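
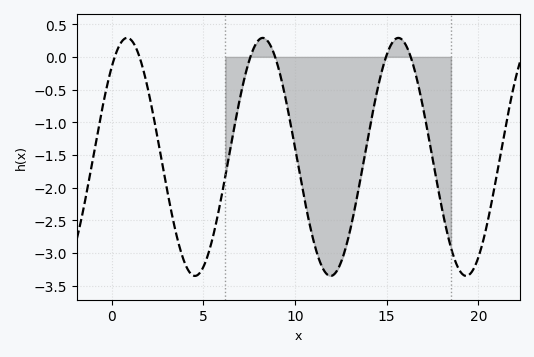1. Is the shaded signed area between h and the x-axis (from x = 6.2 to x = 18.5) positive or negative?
negative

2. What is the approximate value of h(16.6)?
-0.292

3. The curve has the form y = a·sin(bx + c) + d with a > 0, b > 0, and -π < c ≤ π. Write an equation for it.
y = 1.82sin(0.85x + 0.85) - 1.53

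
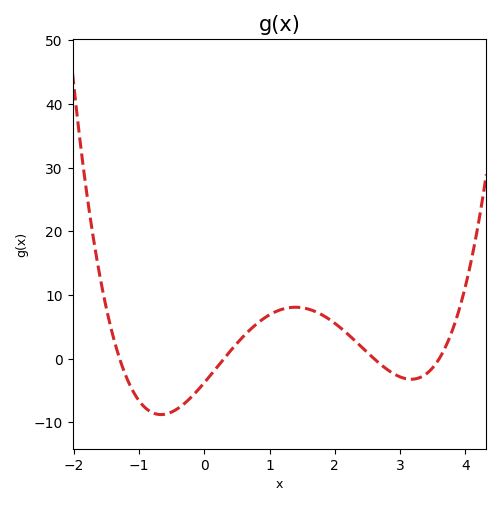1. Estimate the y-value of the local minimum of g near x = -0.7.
-9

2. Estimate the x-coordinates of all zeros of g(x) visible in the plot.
-1.3, 0.3, 2.6, 3.6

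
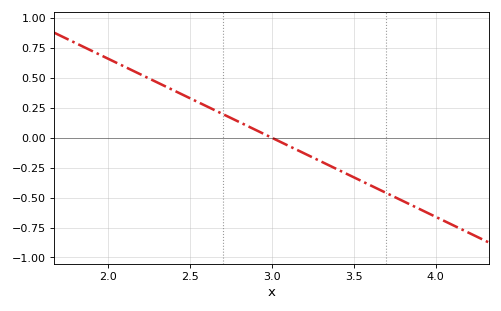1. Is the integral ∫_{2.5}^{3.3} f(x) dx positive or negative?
positive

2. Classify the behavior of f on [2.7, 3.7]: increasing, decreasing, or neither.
decreasing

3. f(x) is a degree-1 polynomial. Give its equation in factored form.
y = -0.66(x - 3)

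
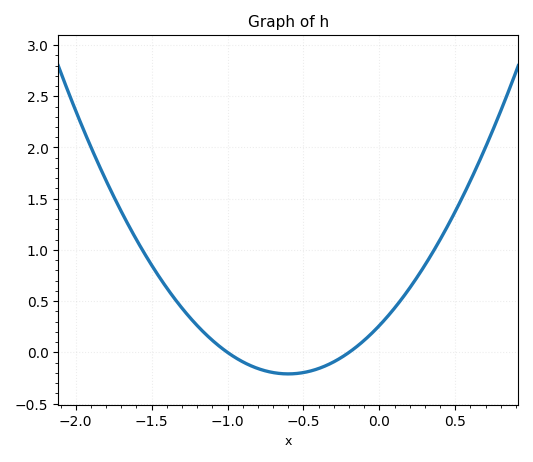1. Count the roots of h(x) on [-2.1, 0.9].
2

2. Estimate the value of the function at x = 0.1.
0.432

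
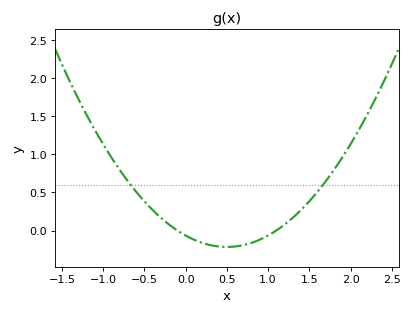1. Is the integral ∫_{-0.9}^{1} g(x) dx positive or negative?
positive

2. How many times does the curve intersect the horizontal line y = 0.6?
2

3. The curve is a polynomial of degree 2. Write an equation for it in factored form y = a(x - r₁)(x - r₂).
y = 0.6(x + 0.1)(x - 1.1)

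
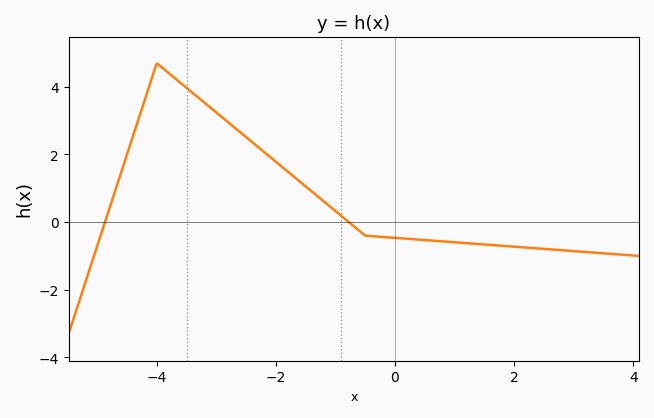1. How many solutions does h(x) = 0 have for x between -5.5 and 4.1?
2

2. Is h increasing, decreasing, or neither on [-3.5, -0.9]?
decreasing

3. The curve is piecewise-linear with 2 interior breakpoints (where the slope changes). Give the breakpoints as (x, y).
(-4, 4.7); (-0.5, -0.4)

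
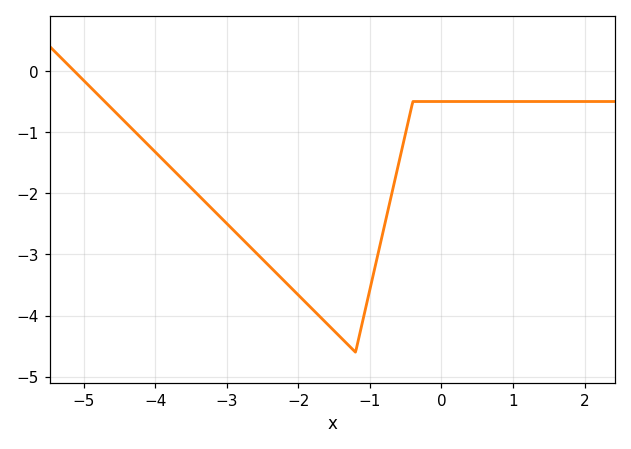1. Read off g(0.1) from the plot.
-0.5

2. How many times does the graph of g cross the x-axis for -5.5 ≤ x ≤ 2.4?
1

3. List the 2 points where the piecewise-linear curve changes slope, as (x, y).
(-1.2, -4.6); (-0.4, -0.5)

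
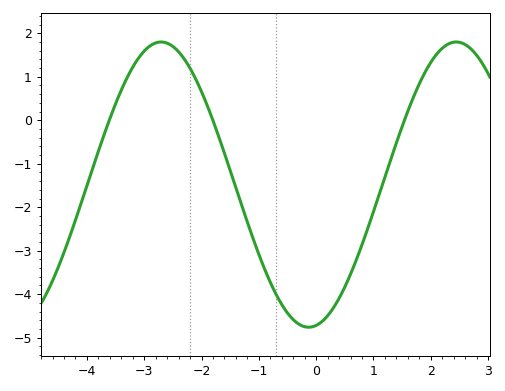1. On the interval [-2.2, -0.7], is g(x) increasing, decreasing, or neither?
decreasing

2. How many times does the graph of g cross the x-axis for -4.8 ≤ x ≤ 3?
3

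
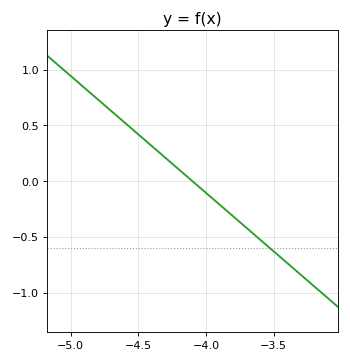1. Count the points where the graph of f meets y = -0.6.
1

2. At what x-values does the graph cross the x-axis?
-4.1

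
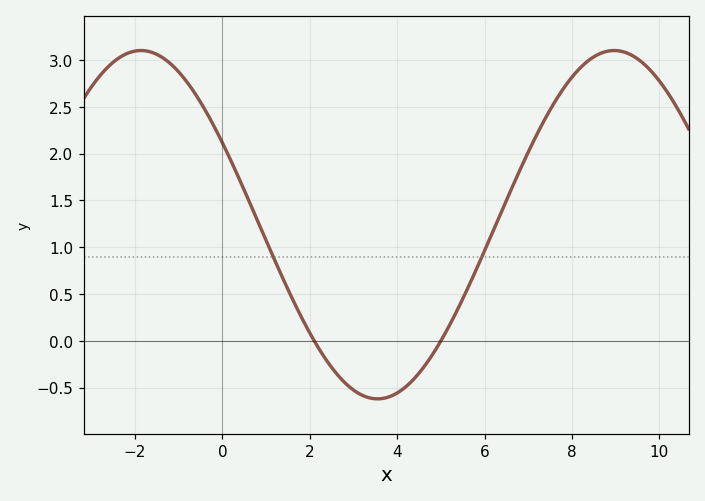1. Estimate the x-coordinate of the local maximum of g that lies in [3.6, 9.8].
9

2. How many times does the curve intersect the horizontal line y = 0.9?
2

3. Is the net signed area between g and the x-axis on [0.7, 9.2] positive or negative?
positive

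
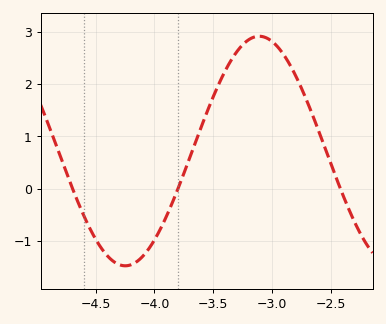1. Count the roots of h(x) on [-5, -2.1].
3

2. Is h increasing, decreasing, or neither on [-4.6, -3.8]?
neither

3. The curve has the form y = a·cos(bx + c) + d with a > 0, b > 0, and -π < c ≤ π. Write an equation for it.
y = 2.2cos(2.8x + 2.3) + 0.72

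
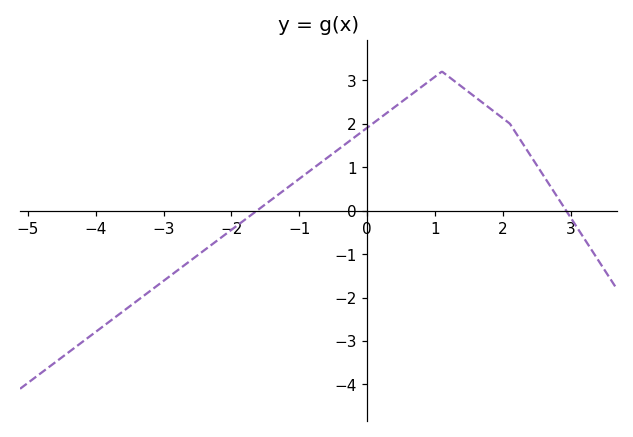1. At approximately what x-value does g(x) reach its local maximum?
1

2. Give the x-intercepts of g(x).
-1.6, 3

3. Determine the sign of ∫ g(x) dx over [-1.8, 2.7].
positive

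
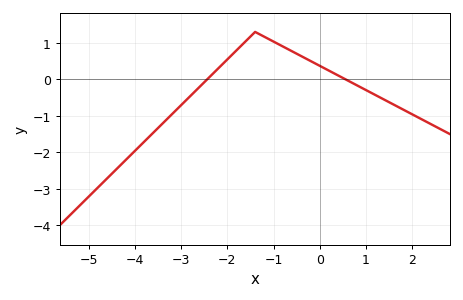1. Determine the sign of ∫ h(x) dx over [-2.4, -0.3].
positive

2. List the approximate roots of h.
-2.4, 0.6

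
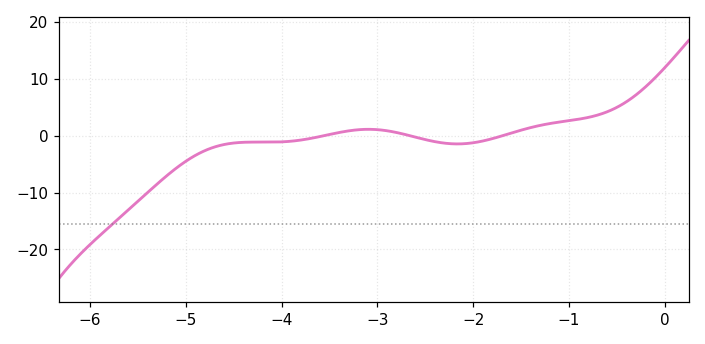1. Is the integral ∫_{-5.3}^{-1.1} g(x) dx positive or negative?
negative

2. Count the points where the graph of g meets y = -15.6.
1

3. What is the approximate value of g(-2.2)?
-1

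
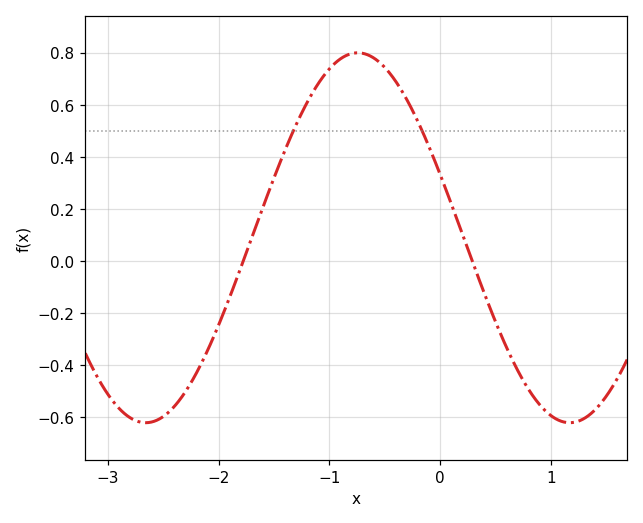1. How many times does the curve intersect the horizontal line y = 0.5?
2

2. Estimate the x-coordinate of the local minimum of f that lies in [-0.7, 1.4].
1.17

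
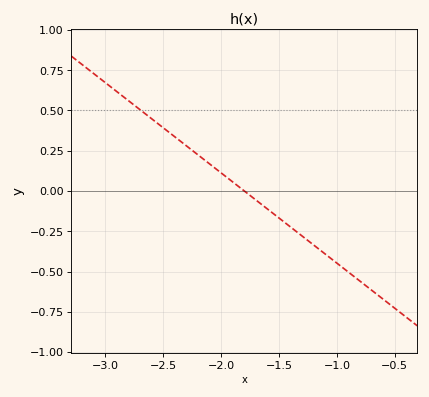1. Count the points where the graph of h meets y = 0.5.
1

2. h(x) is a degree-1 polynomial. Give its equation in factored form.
y = -0.56(x + 1.8)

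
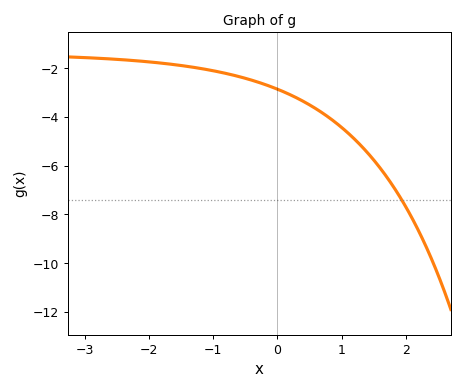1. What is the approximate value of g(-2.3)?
-1.67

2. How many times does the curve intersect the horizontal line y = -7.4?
1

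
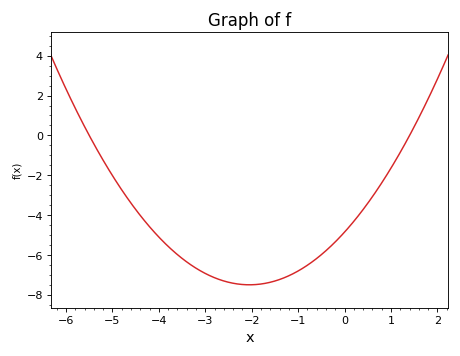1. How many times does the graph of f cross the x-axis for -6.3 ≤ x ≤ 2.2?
2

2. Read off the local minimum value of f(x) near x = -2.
-7.5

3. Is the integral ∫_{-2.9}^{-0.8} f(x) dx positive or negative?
negative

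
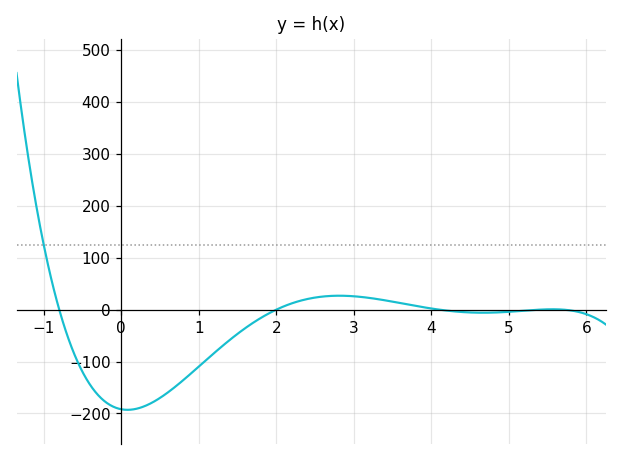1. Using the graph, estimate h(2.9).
30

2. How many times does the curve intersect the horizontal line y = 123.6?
1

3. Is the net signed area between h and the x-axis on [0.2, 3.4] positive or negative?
negative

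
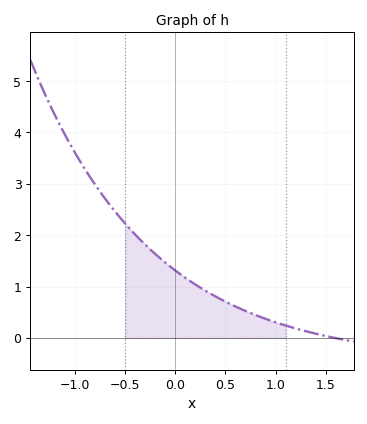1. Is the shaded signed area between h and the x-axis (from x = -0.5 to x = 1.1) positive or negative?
positive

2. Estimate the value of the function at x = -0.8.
3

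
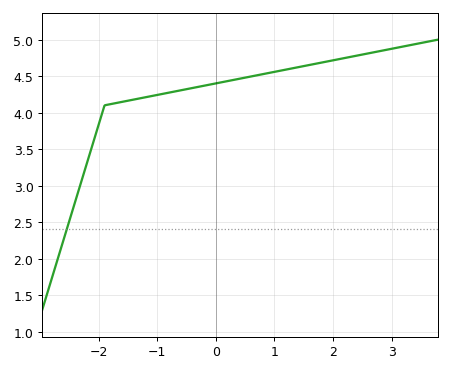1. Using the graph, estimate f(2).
4.7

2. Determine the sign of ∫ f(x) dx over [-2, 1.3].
positive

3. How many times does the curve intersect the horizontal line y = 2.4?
1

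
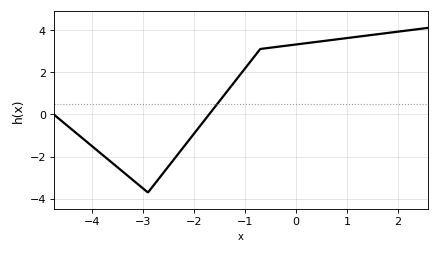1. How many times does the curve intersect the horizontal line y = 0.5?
1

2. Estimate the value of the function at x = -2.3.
-1.85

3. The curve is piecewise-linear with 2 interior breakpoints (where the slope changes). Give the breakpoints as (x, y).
(-2.9, -3.7); (-0.7, 3.1)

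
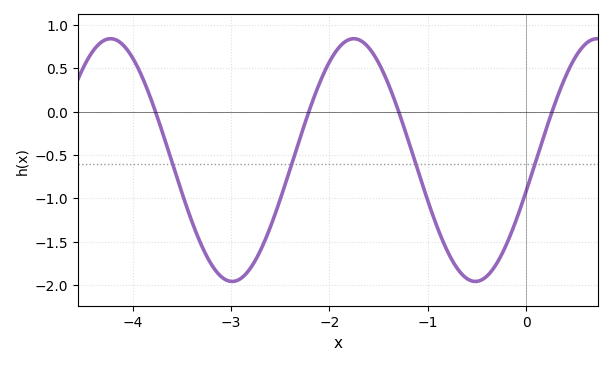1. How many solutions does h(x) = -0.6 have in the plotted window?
4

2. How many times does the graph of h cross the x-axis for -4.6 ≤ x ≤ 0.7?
4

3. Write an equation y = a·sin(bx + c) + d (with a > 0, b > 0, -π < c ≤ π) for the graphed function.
y = 1.4sin(2.5x - 0.26) - 0.56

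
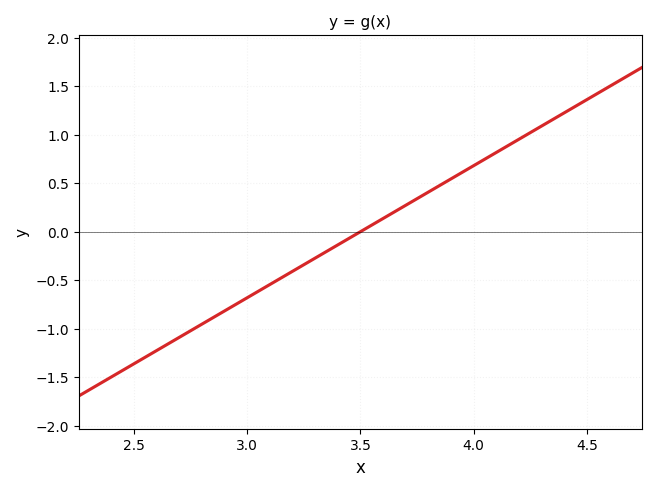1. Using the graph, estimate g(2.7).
-1.1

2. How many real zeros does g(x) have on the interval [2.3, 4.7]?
1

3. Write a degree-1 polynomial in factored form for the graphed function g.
y = 1.36(x - 3.5)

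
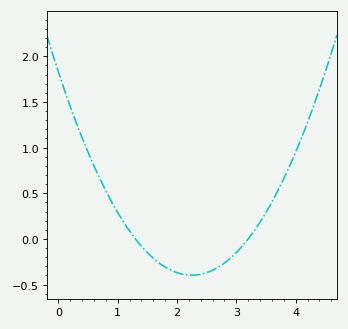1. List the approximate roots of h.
1.3, 3.2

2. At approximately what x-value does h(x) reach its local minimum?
2.25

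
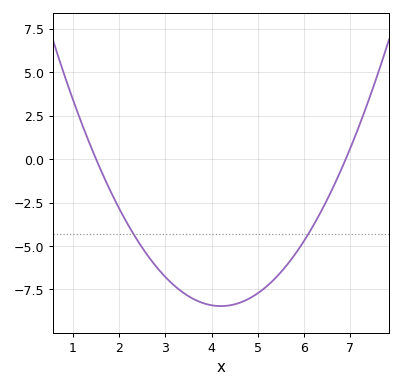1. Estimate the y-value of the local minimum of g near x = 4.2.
-8.4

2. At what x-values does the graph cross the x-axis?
1.5, 6.9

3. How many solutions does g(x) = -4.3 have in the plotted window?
2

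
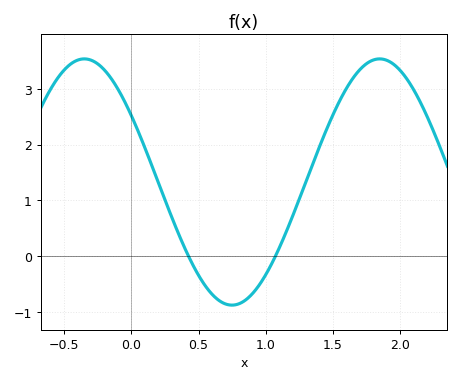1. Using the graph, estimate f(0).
2.52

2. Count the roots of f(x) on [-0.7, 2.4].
2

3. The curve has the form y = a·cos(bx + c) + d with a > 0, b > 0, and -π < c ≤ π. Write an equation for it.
y = 2.21cos(2.86x + 1) + 1.33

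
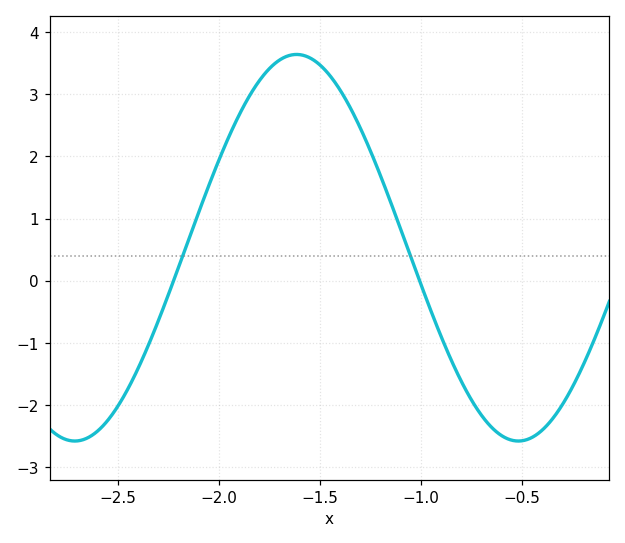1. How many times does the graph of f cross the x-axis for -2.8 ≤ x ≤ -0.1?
2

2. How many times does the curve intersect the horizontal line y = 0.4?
2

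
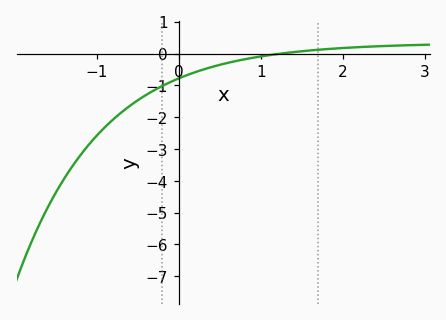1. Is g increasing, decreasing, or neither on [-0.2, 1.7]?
increasing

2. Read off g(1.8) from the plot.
0.141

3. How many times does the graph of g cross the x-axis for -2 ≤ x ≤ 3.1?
1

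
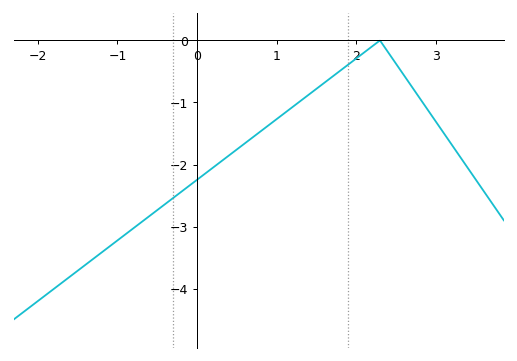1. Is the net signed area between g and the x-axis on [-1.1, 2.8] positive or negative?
negative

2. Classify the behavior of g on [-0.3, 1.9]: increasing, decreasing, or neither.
increasing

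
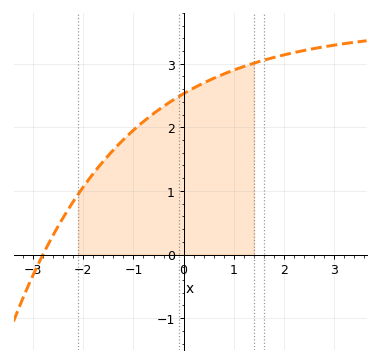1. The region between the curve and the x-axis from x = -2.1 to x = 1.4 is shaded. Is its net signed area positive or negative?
positive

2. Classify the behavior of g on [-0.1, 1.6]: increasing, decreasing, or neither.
increasing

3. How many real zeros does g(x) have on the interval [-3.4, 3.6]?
1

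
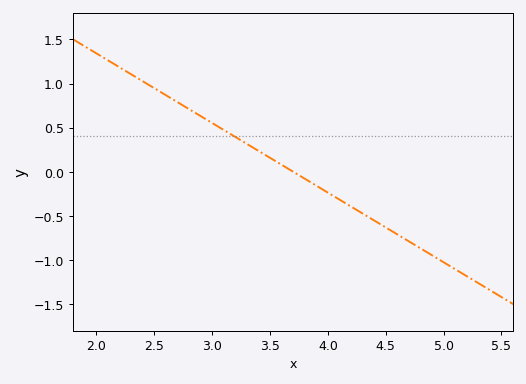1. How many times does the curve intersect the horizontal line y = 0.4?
1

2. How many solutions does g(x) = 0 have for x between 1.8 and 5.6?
1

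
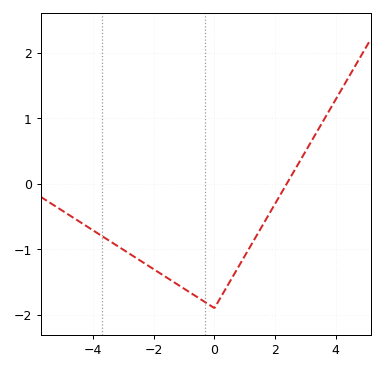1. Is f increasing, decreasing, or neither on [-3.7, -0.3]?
decreasing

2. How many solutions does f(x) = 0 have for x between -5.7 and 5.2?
1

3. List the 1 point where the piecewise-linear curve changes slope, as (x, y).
(0, -1.9)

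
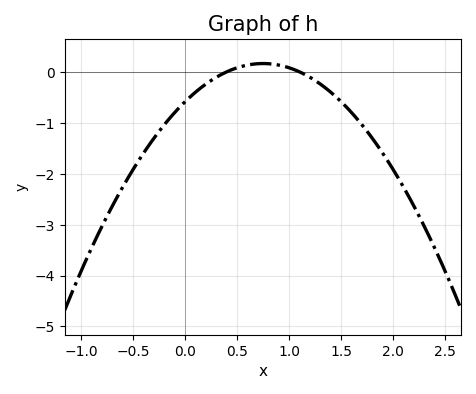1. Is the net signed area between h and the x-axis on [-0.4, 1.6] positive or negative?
negative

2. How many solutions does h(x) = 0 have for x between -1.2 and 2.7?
2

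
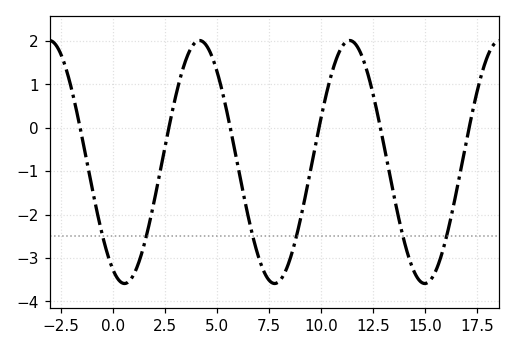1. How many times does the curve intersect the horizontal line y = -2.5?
6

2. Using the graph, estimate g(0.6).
-3.6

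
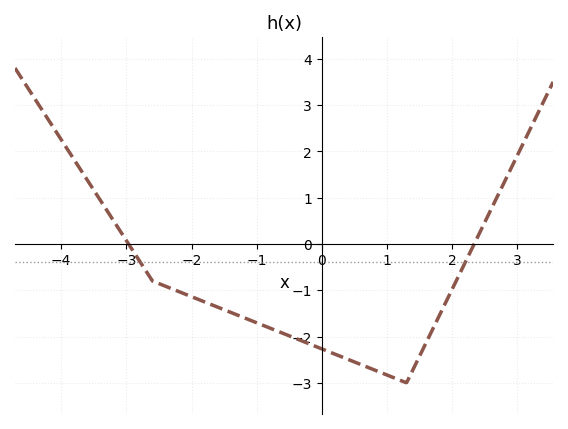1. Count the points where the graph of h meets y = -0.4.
2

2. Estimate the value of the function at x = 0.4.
-2.5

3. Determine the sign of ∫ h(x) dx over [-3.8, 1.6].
negative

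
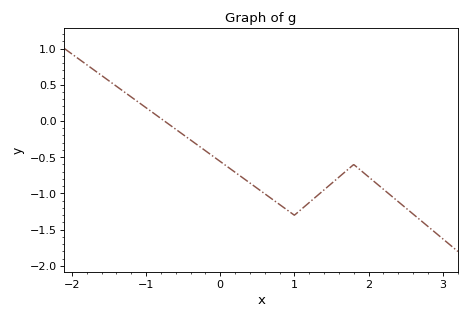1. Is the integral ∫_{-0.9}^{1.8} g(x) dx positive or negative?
negative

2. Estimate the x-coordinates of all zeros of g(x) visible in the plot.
-0.753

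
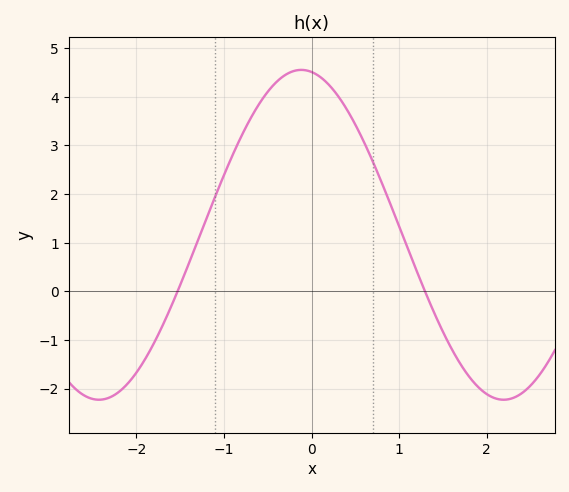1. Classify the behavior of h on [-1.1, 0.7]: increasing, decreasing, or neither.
neither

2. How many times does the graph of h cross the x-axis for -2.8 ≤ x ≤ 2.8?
2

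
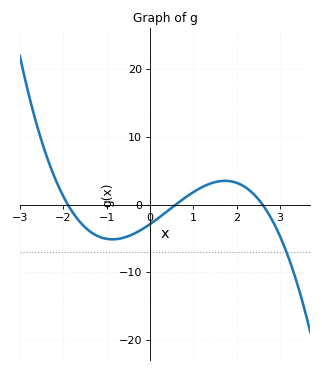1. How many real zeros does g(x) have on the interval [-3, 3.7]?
3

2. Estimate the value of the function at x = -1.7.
-1.94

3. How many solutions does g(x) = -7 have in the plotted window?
1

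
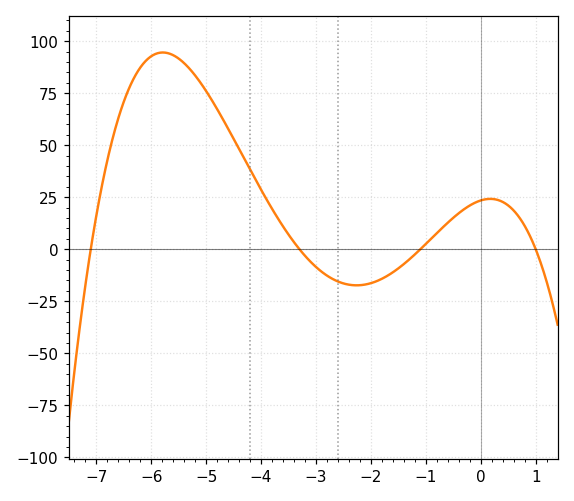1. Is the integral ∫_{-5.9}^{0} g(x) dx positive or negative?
positive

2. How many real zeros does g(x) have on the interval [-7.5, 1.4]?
4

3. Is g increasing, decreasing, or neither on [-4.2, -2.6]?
decreasing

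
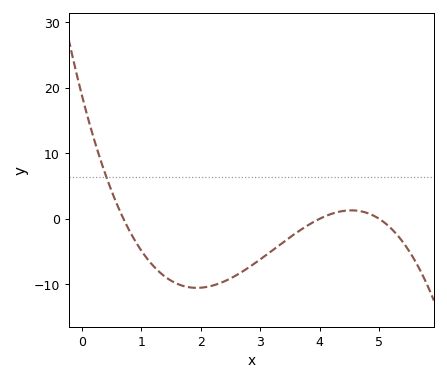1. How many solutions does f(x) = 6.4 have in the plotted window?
1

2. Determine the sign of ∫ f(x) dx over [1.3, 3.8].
negative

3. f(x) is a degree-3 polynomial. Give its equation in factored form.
y = -1.35(x - 0.7)(x - 4)(x - 5)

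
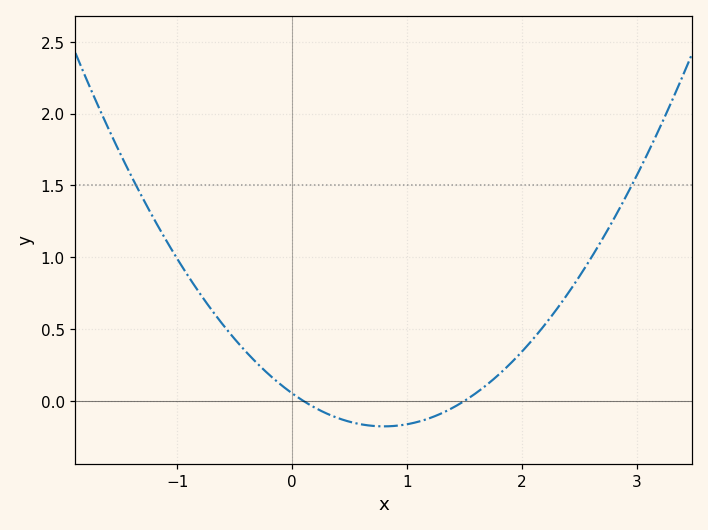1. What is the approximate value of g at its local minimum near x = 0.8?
-0.176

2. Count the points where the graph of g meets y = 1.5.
2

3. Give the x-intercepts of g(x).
0.1, 1.5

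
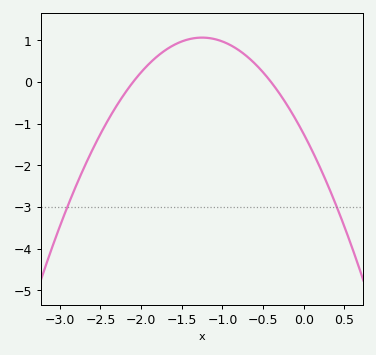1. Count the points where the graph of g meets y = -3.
2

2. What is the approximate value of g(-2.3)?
-0.562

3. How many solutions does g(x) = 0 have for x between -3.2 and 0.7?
2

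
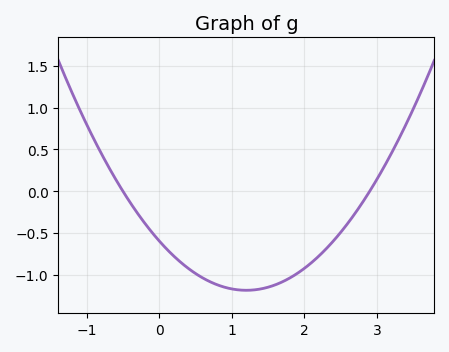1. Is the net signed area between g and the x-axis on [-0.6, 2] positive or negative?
negative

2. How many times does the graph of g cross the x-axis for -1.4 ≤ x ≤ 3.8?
2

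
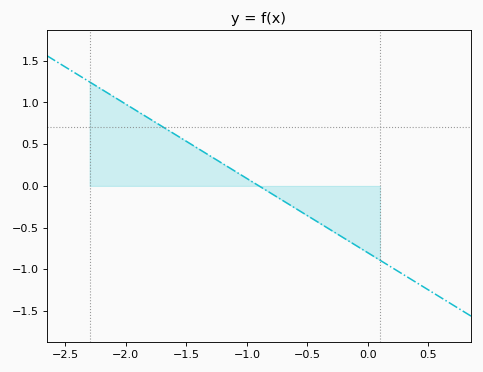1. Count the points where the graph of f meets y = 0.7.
1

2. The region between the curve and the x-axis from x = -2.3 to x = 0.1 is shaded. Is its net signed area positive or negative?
positive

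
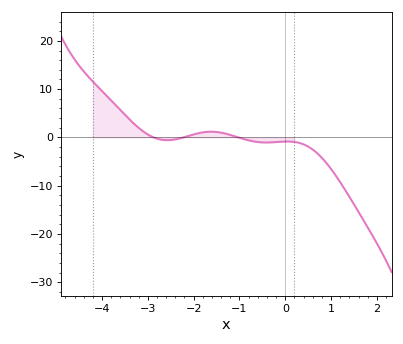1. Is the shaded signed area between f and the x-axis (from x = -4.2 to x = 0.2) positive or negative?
positive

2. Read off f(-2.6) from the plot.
-1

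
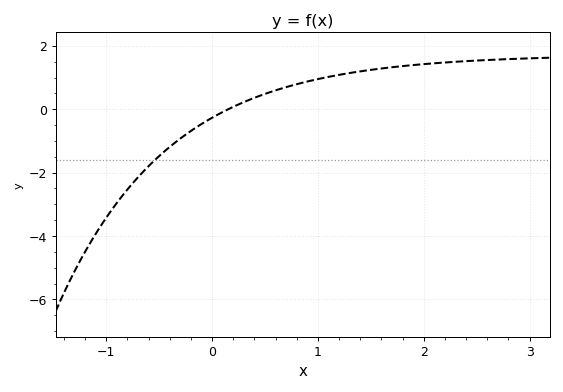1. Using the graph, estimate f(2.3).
1.5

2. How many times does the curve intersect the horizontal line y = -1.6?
1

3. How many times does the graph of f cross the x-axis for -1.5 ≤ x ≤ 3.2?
1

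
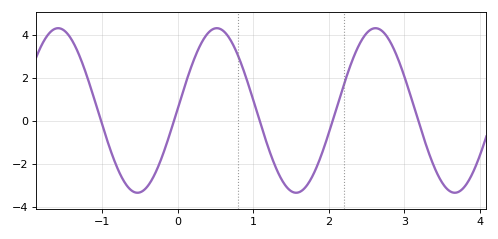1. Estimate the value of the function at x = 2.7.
4.19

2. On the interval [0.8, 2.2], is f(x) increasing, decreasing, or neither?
neither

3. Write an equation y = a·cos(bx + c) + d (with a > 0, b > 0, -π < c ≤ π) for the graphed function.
y = 3.83cos(2.99x - 1.54) + 0.48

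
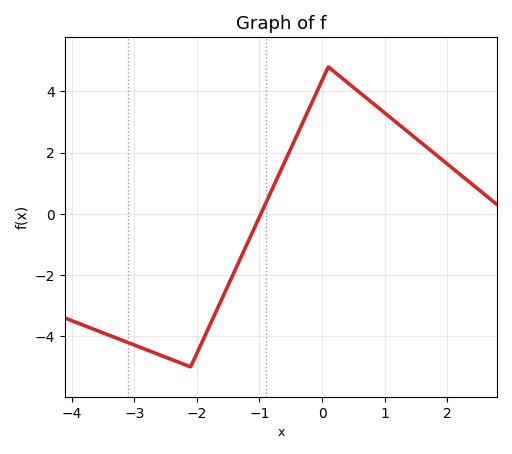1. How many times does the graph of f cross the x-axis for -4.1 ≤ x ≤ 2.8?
1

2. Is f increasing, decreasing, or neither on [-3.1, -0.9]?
neither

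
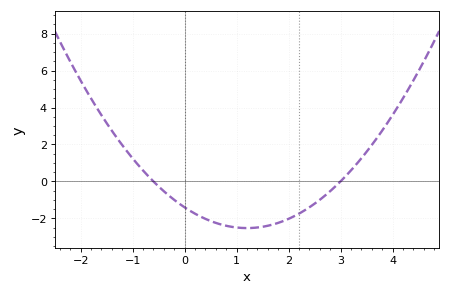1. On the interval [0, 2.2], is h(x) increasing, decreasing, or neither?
neither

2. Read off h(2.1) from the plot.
-1.8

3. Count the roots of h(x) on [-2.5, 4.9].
2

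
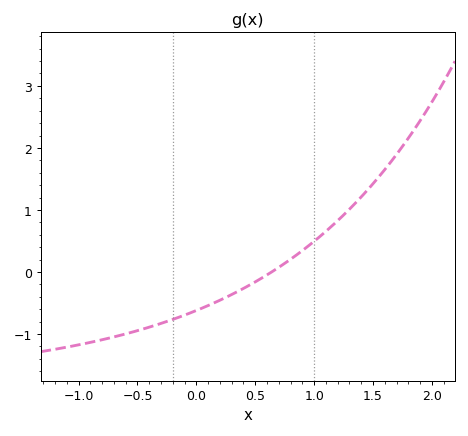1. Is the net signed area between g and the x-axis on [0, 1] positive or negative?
negative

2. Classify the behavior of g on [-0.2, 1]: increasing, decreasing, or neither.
increasing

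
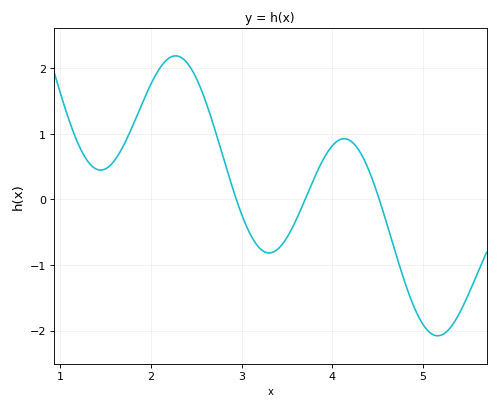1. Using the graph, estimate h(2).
1.8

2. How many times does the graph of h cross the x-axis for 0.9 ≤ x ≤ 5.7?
3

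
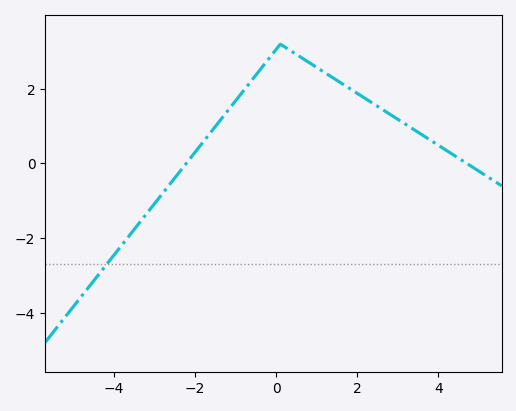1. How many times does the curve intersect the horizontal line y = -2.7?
1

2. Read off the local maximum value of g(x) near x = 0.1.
3.2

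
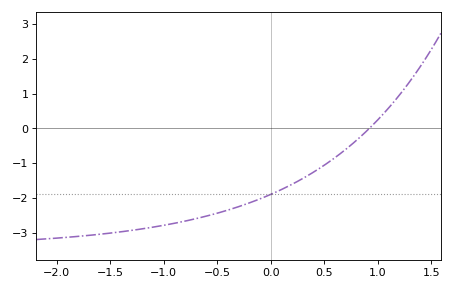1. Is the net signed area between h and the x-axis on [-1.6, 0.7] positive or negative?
negative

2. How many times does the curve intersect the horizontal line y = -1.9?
1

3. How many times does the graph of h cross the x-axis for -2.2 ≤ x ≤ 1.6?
1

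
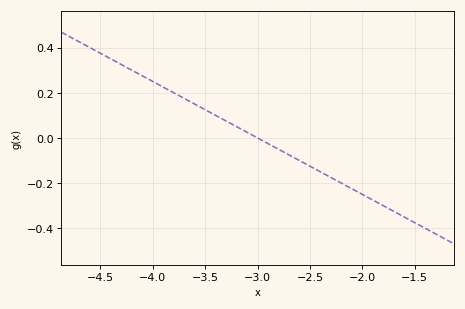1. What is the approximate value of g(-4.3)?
0.32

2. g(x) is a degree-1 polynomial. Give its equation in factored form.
y = -0.25(x + 3)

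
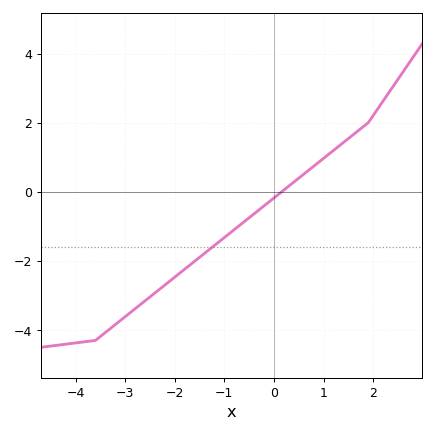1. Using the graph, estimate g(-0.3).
-0.52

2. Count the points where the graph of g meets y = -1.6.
1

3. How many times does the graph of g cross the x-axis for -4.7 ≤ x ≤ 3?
1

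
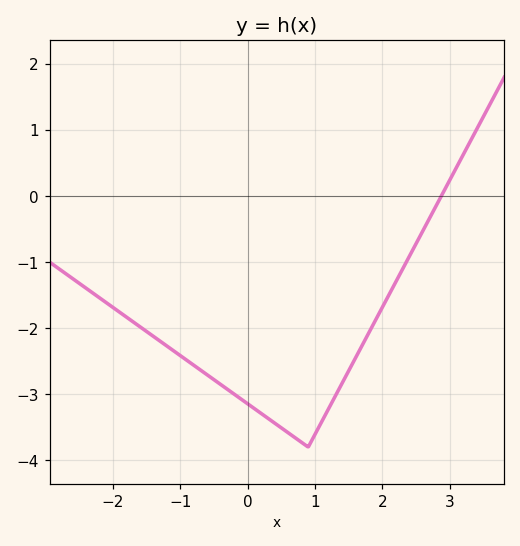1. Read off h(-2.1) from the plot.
-1.61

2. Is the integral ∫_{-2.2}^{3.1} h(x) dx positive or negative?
negative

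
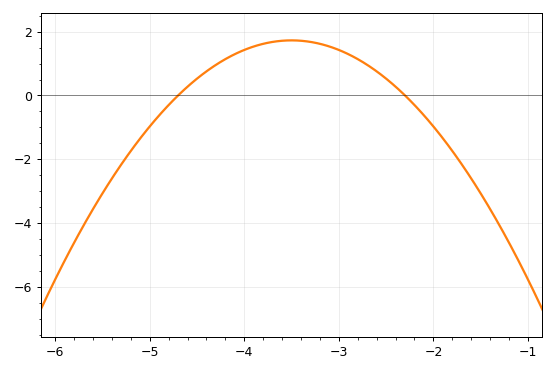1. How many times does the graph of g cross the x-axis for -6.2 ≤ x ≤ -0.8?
2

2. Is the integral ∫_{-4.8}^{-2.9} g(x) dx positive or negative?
positive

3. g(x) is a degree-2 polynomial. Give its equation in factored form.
y = -1.2(x + 4.7)(x + 2.3)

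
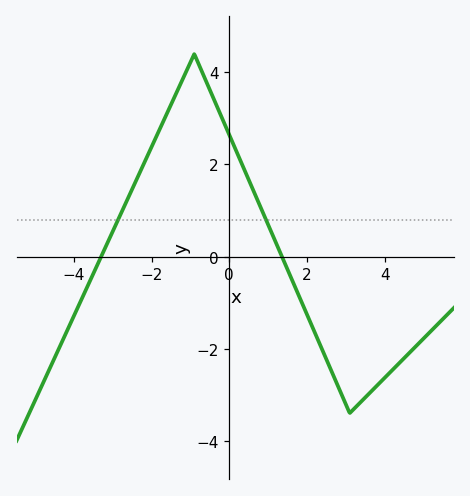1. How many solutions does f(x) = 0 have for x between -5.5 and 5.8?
2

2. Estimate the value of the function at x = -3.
0.546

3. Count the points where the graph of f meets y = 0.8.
2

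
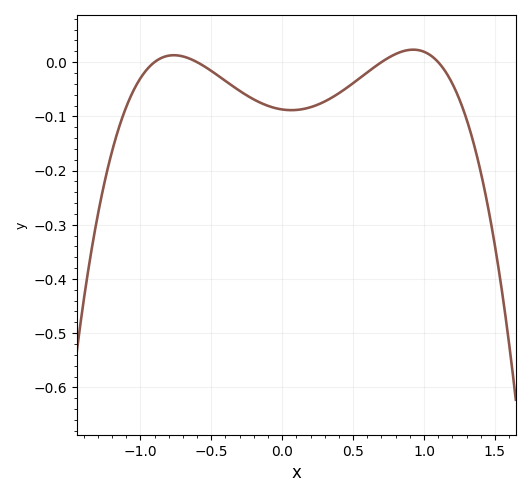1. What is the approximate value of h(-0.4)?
-0.035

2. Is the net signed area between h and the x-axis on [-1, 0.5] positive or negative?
negative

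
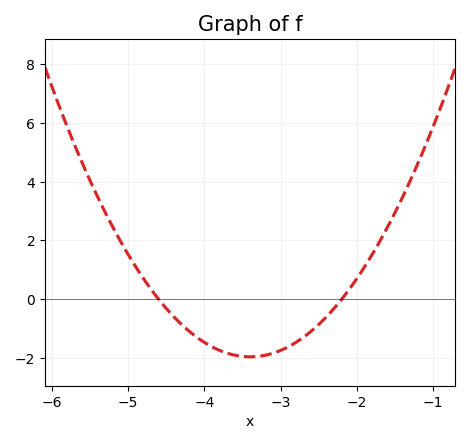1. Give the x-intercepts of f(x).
-4.6, -2.2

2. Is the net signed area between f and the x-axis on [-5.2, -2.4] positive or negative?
negative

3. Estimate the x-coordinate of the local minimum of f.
-3.4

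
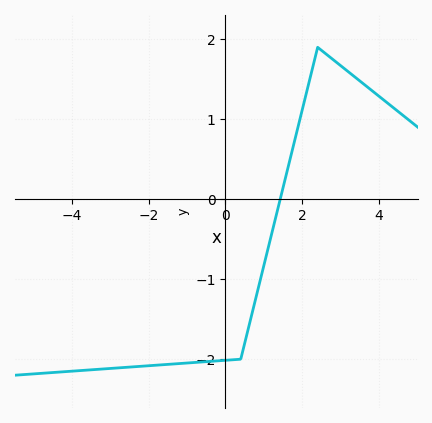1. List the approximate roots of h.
1.4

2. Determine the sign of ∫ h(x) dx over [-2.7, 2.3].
negative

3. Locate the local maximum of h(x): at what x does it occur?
2.4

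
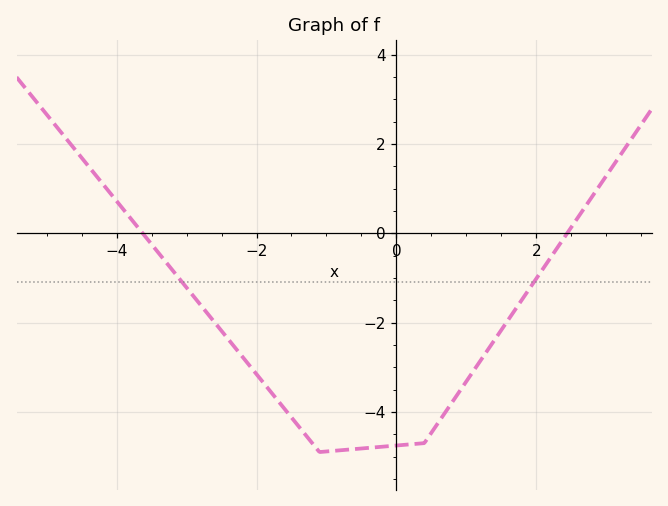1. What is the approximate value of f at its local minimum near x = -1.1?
-4.8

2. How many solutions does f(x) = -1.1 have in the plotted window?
2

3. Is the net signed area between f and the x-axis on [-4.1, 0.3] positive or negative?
negative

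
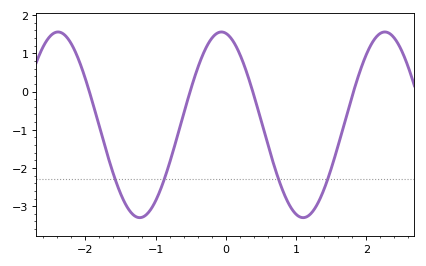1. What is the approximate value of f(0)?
1.5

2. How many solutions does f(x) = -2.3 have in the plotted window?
4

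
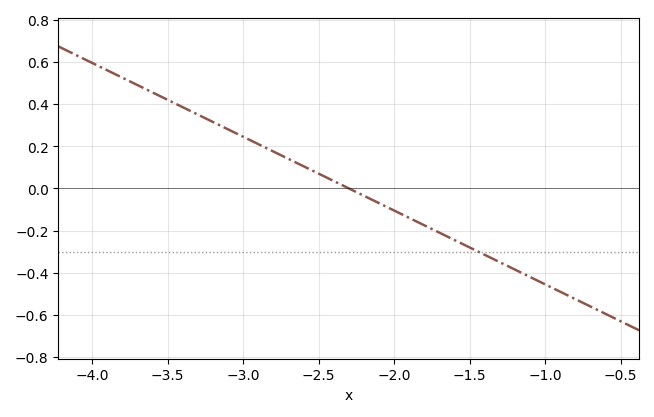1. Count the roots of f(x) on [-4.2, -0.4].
1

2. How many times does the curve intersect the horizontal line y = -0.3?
1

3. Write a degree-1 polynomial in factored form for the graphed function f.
y = -0.35(x + 2.3)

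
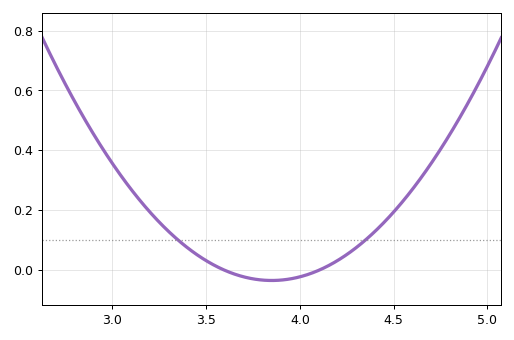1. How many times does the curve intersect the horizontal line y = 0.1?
2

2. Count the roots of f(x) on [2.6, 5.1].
2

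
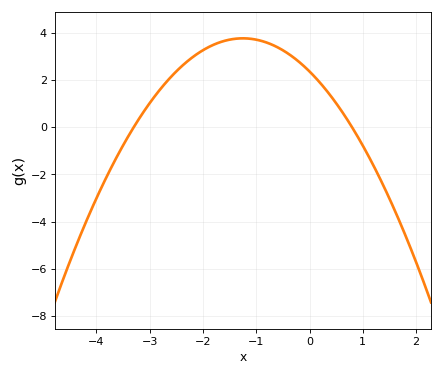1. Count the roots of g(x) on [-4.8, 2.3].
2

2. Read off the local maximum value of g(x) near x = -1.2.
3.8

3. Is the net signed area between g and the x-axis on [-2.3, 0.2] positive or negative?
positive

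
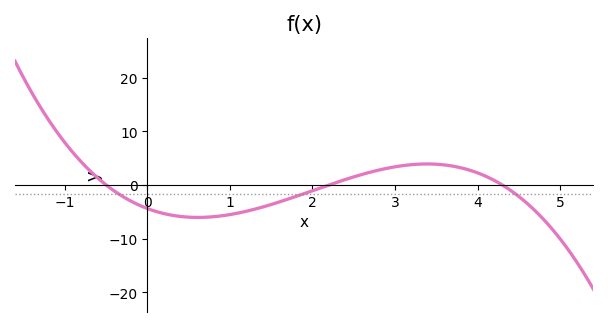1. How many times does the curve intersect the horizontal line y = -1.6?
3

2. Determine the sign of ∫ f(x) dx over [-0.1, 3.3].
negative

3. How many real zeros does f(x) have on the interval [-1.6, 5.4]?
3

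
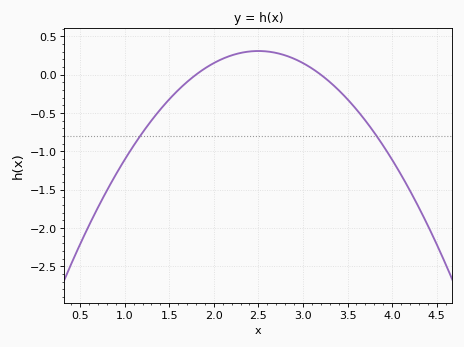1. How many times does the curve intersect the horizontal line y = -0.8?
2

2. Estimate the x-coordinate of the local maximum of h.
2.5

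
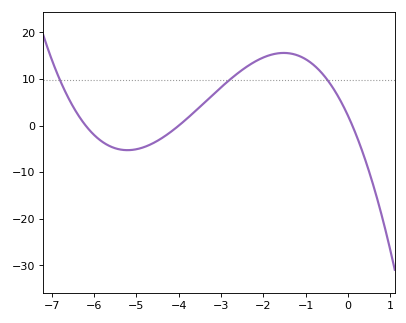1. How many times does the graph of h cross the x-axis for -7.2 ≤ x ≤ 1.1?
3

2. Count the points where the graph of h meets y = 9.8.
3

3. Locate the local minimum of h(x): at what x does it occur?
-5.21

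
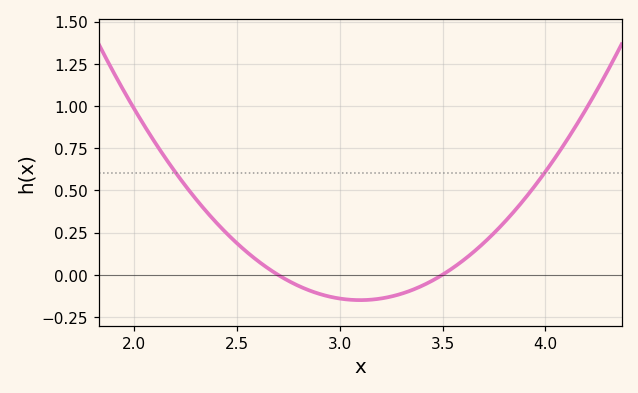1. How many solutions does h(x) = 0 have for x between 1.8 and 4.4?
2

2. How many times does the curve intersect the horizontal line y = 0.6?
2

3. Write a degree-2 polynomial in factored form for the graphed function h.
y = 0.94(x - 2.7)(x - 3.5)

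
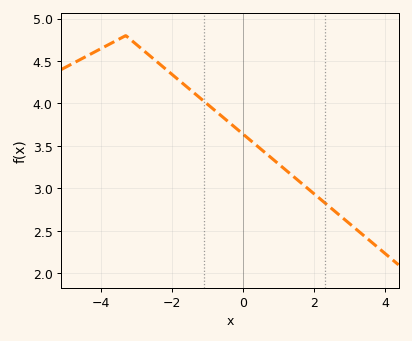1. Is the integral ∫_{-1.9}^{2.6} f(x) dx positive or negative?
positive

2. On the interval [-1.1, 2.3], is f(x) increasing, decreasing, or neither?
decreasing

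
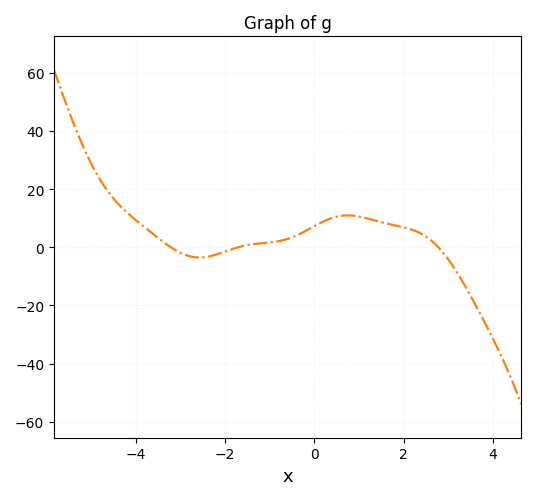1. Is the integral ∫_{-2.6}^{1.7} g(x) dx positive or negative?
positive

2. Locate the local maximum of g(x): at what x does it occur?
0.747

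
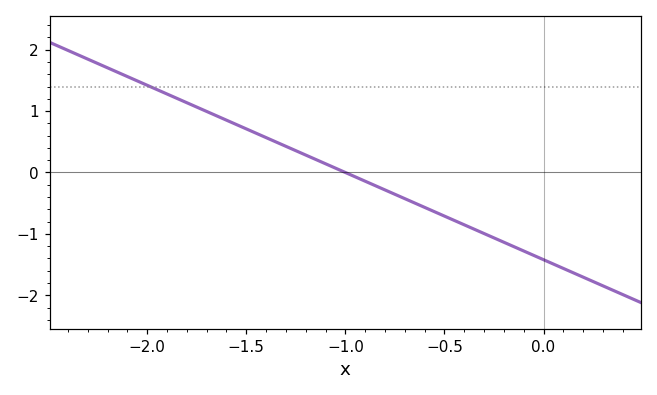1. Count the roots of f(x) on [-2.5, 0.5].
1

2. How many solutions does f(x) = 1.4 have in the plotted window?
1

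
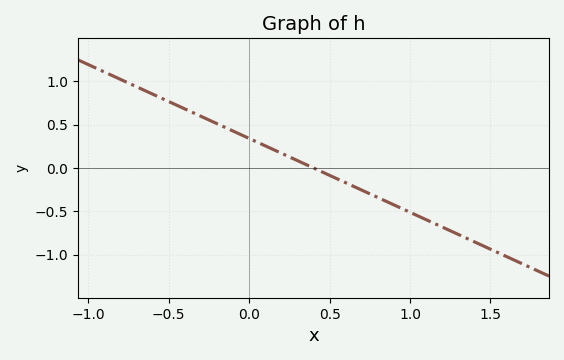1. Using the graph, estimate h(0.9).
-0.425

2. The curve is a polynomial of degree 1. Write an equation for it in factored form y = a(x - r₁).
y = -0.85(x - 0.4)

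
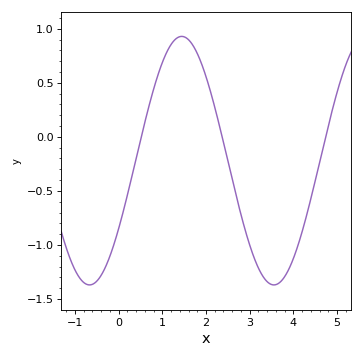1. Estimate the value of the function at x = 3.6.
-1.35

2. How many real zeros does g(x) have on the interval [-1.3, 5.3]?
3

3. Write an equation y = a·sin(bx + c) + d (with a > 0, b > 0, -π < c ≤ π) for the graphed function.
y = 1.15sin(1.5x - 0.58) - 0.22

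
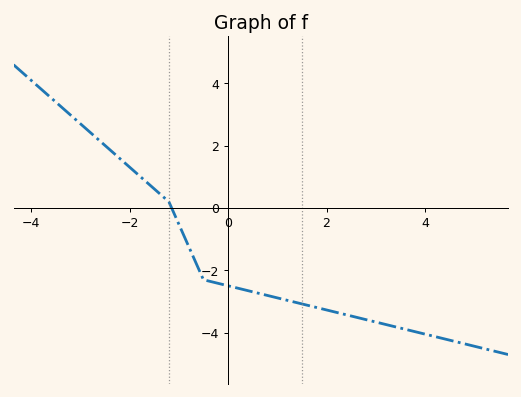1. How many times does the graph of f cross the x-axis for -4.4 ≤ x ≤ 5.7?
1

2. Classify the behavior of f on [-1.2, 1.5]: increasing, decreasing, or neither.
decreasing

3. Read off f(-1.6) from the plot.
0.758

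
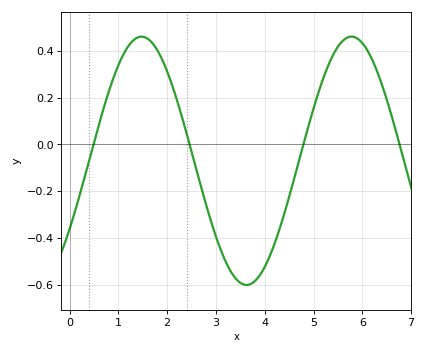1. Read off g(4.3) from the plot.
-0.36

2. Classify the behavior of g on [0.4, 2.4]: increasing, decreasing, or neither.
neither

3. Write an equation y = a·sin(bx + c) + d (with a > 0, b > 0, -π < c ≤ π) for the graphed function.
y = 0.53sin(1.5x - 0.58) - 0.07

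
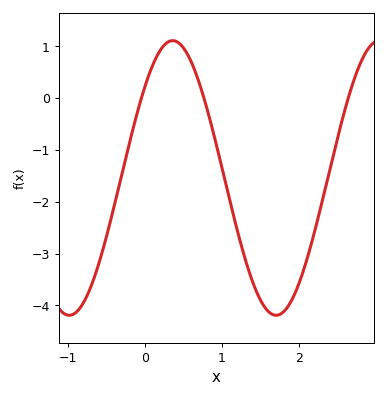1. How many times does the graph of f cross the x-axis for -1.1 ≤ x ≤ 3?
3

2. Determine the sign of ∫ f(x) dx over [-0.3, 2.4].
negative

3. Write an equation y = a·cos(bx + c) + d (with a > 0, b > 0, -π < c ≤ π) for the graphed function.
y = 2.65cos(2.3x - 0.85) - 1.54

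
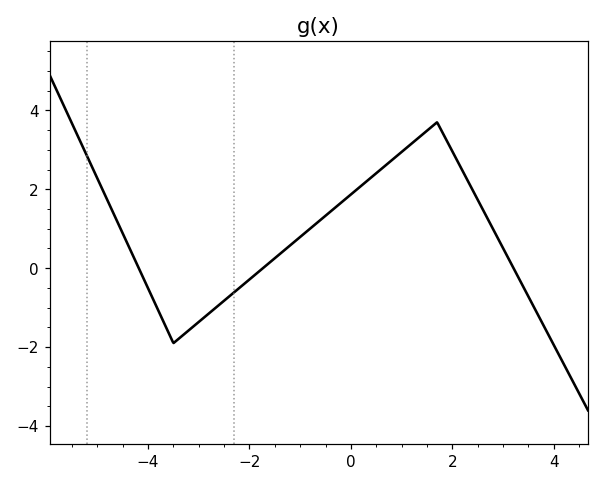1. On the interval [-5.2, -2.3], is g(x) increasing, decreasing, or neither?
neither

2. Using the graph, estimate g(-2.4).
-0.715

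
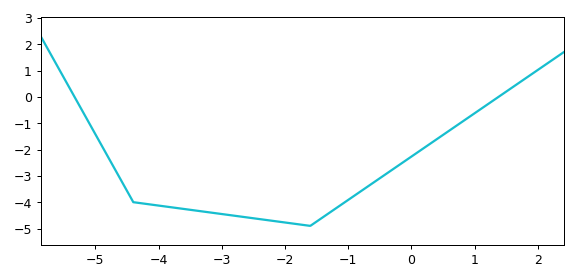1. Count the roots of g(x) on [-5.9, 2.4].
2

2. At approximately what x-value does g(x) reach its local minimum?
-1.6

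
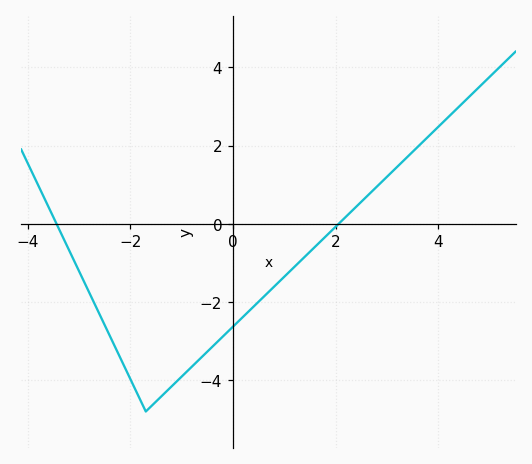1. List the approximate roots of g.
-3.44, 2.06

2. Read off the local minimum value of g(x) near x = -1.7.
-4.8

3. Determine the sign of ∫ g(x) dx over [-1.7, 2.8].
negative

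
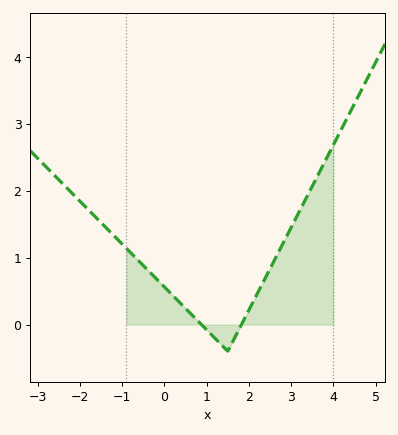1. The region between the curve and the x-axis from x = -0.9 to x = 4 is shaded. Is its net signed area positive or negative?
positive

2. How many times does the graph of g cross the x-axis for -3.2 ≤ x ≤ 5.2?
2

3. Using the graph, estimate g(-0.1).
0.6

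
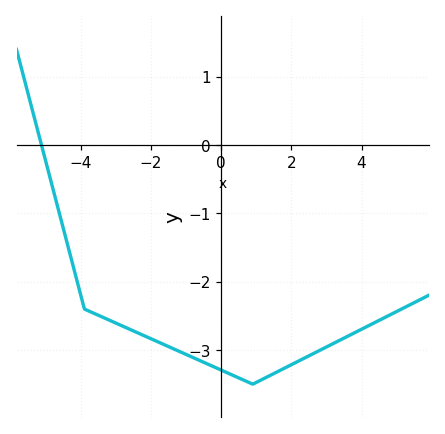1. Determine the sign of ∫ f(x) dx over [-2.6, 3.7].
negative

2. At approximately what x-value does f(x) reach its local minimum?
0.901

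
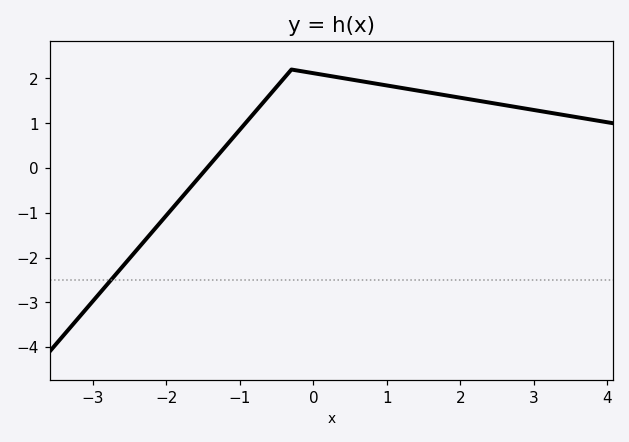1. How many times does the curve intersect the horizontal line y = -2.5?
1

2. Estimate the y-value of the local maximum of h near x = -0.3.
2.2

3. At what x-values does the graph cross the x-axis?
-1.45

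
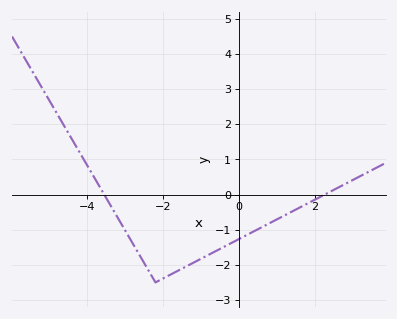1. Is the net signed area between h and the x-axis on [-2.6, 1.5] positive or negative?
negative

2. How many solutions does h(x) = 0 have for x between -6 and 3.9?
2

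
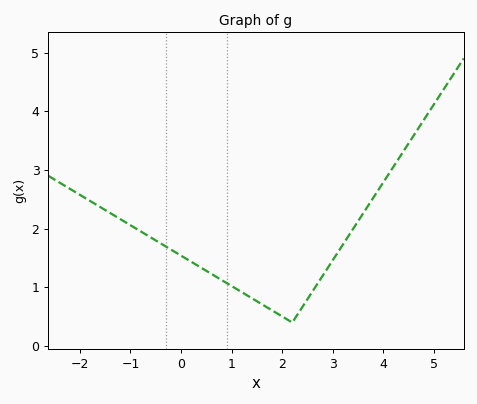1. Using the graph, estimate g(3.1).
1.6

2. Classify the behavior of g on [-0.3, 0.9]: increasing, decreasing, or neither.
decreasing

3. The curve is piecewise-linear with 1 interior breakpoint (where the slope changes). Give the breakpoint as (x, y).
(2.2, 0.4)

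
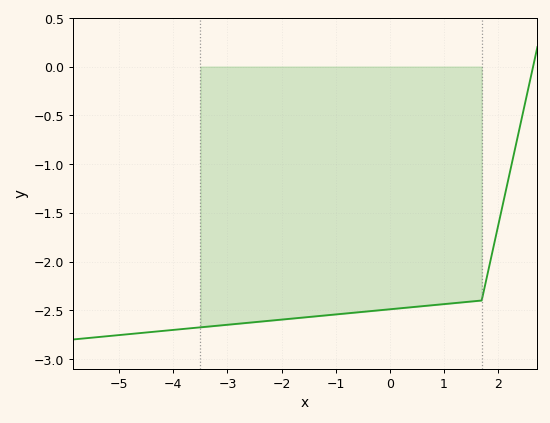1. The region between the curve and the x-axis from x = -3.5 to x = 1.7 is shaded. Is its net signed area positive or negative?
negative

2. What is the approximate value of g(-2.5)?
-2.6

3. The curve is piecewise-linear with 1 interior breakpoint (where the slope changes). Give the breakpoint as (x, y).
(1.7, -2.4)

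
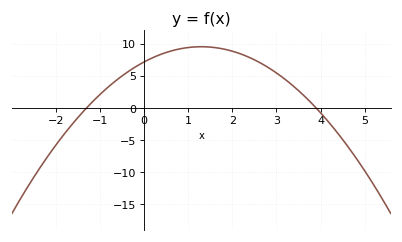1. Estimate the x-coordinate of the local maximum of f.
1.2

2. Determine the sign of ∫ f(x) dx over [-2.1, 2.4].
positive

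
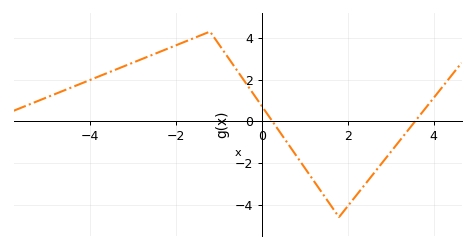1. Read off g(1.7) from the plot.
-4.4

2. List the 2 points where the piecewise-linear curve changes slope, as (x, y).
(-1.2, 4.3); (1.8, -4.6)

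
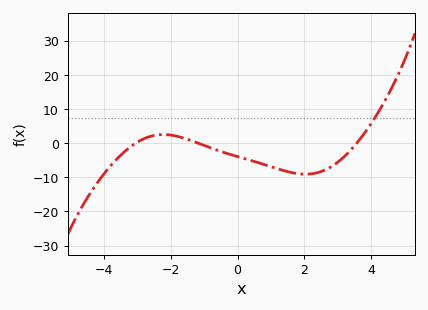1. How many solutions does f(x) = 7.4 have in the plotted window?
1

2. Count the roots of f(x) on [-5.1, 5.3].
3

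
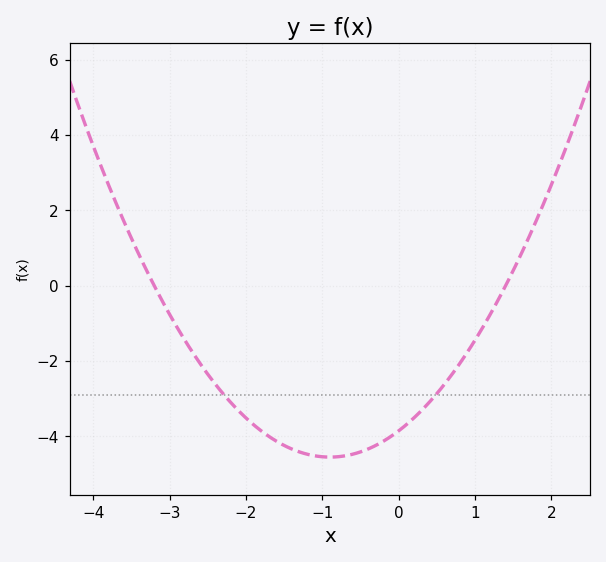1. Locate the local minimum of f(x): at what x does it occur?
-0.9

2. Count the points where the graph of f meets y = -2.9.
2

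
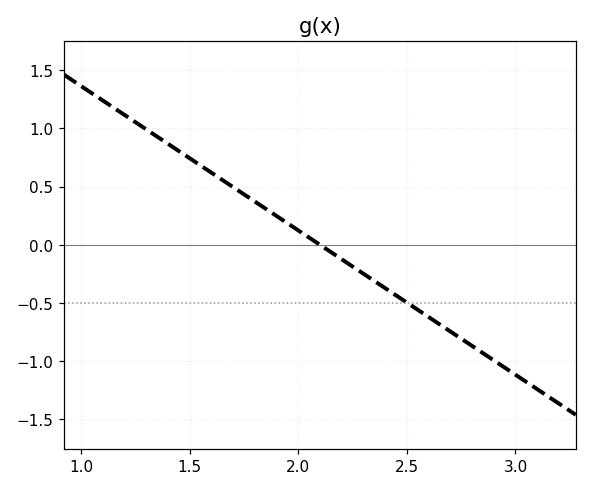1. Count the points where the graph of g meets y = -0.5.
1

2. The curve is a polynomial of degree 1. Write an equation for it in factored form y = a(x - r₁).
y = -1.24(x - 2.1)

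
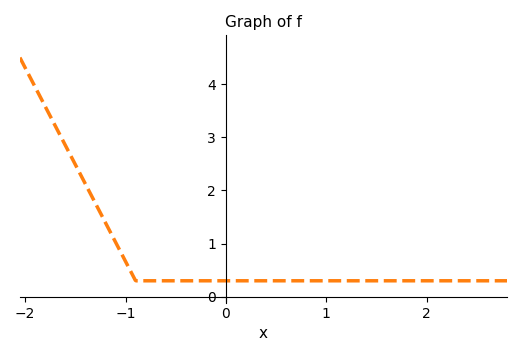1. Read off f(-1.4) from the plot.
2.1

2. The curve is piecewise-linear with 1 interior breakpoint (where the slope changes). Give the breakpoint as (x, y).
(-0.9, 0.3)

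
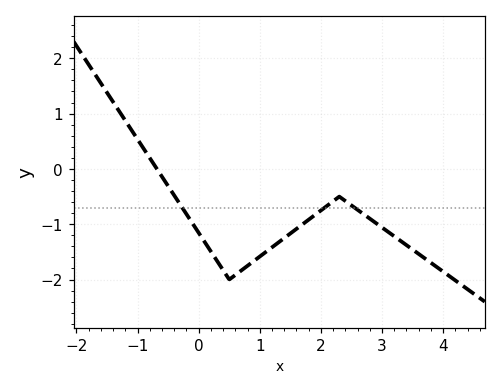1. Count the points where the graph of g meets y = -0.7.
3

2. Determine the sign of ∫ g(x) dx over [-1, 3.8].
negative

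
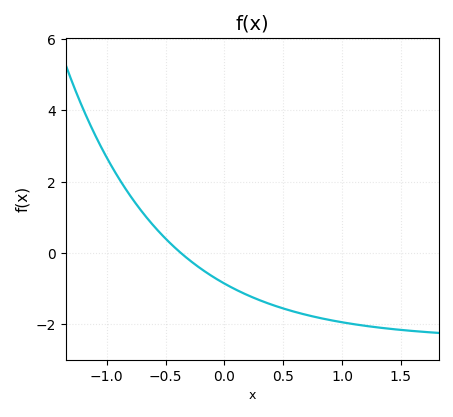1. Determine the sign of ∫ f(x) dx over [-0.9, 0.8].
negative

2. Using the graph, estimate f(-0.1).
-0.6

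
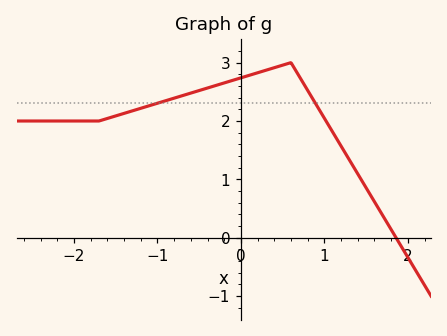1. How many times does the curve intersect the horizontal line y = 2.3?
2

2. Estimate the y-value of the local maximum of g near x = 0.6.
3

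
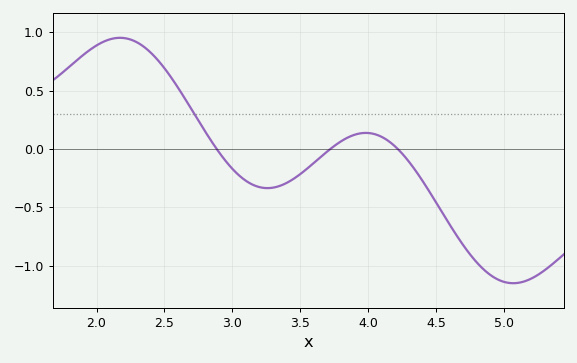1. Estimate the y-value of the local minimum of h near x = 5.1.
-1.15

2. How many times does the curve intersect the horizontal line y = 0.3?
1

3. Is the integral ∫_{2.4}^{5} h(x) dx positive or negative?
negative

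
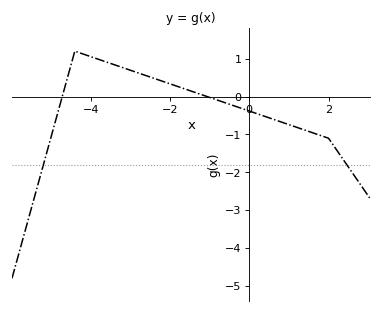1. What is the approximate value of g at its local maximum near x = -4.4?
1.2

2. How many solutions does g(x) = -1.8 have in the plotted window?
2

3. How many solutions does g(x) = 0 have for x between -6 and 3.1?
2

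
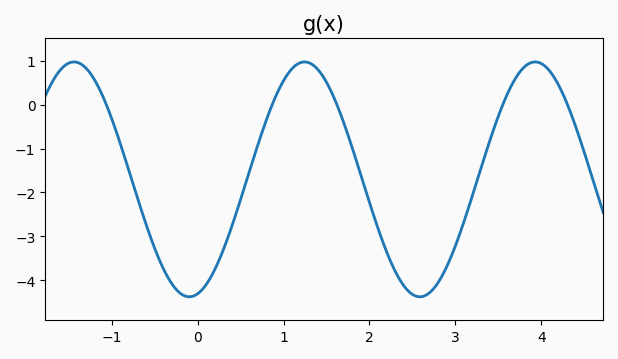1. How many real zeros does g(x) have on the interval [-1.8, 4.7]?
5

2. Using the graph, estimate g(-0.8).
-1.51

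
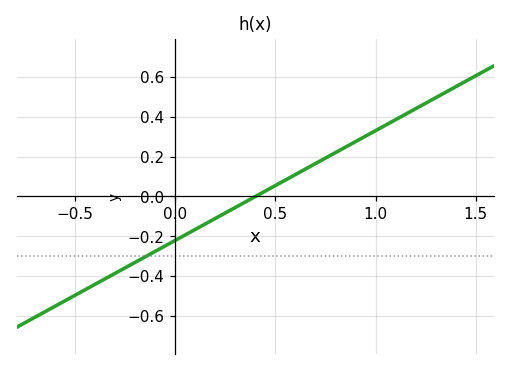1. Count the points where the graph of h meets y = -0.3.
1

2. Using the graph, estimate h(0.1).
-0.16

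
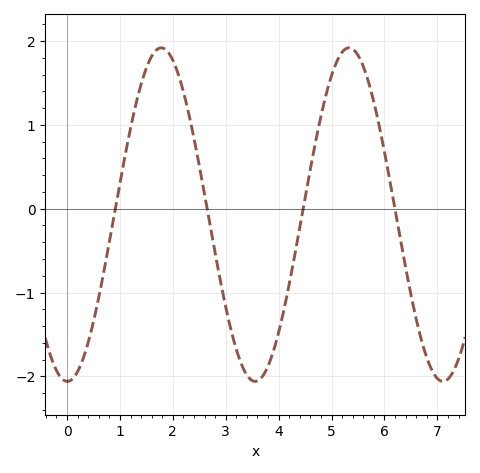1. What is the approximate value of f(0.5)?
-1.35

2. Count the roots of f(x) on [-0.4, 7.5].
4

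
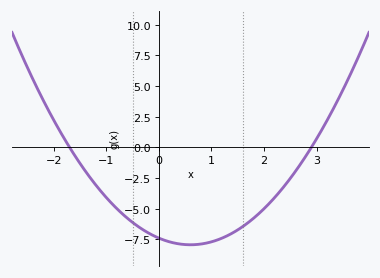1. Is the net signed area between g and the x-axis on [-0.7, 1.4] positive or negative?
negative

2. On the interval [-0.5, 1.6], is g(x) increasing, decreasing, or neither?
neither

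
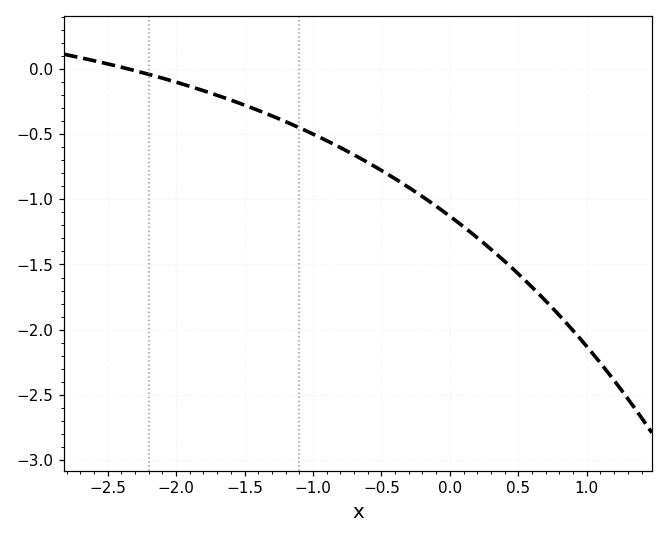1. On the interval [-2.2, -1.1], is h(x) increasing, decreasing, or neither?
decreasing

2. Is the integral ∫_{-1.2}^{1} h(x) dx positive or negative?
negative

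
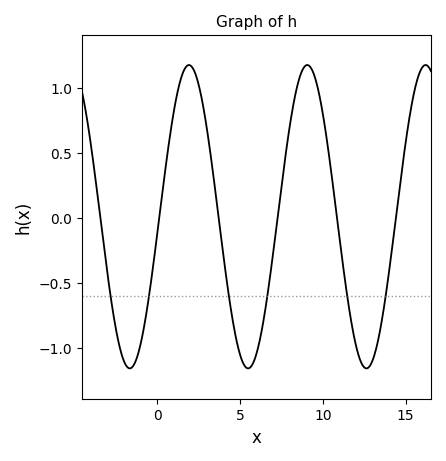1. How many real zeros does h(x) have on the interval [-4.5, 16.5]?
6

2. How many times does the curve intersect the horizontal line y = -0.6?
6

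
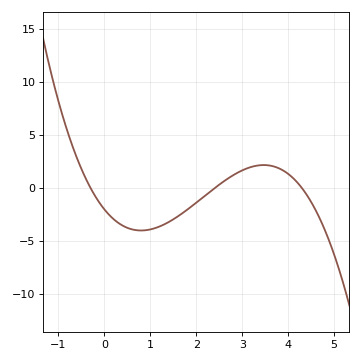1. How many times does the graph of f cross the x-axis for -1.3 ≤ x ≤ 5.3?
3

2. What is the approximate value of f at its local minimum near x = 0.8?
-4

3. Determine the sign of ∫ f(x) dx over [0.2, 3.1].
negative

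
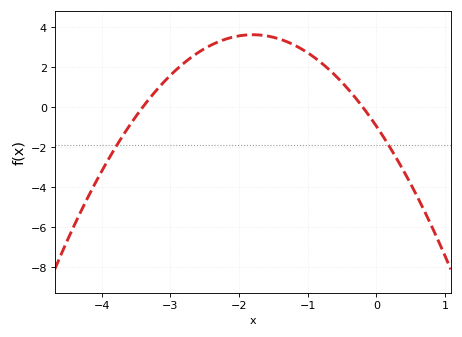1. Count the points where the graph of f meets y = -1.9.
2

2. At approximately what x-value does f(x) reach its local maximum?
-1.8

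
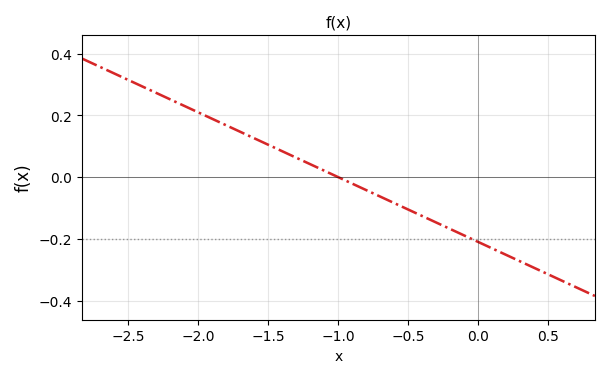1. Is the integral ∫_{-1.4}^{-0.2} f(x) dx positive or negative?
negative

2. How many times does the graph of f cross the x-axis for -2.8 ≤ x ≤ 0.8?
1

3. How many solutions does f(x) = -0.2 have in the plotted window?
1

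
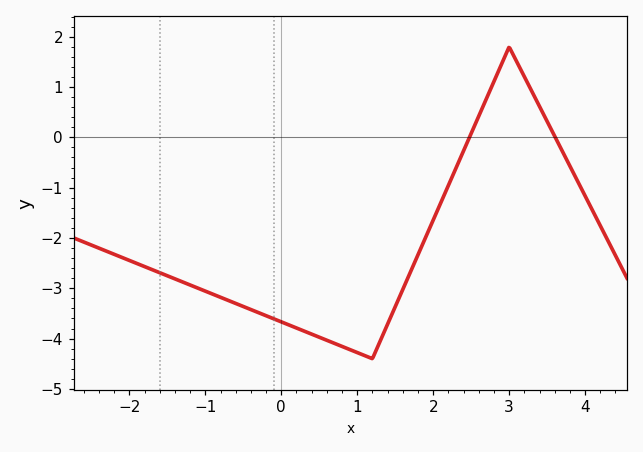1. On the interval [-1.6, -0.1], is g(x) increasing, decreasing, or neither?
decreasing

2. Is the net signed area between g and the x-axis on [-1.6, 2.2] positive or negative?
negative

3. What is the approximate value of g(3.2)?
1.2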